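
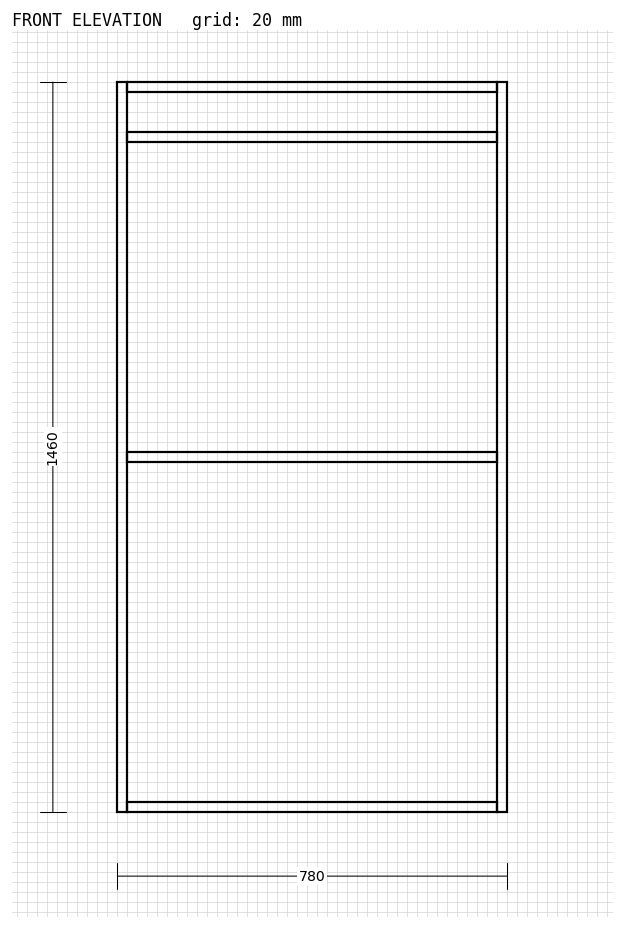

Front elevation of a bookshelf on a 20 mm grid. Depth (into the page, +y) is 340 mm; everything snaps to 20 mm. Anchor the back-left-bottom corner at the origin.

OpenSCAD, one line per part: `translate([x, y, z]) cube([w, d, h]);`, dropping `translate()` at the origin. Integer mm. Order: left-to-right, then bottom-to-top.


cube([20, 340, 1460]);
translate([20, 0, 0]) cube([740, 340, 20]);
translate([20, 0, 700]) cube([740, 340, 20]);
translate([20, 0, 1340]) cube([740, 340, 20]);
translate([20, 0, 1440]) cube([740, 340, 20]);
translate([760, 0, 0]) cube([20, 340, 1460]);


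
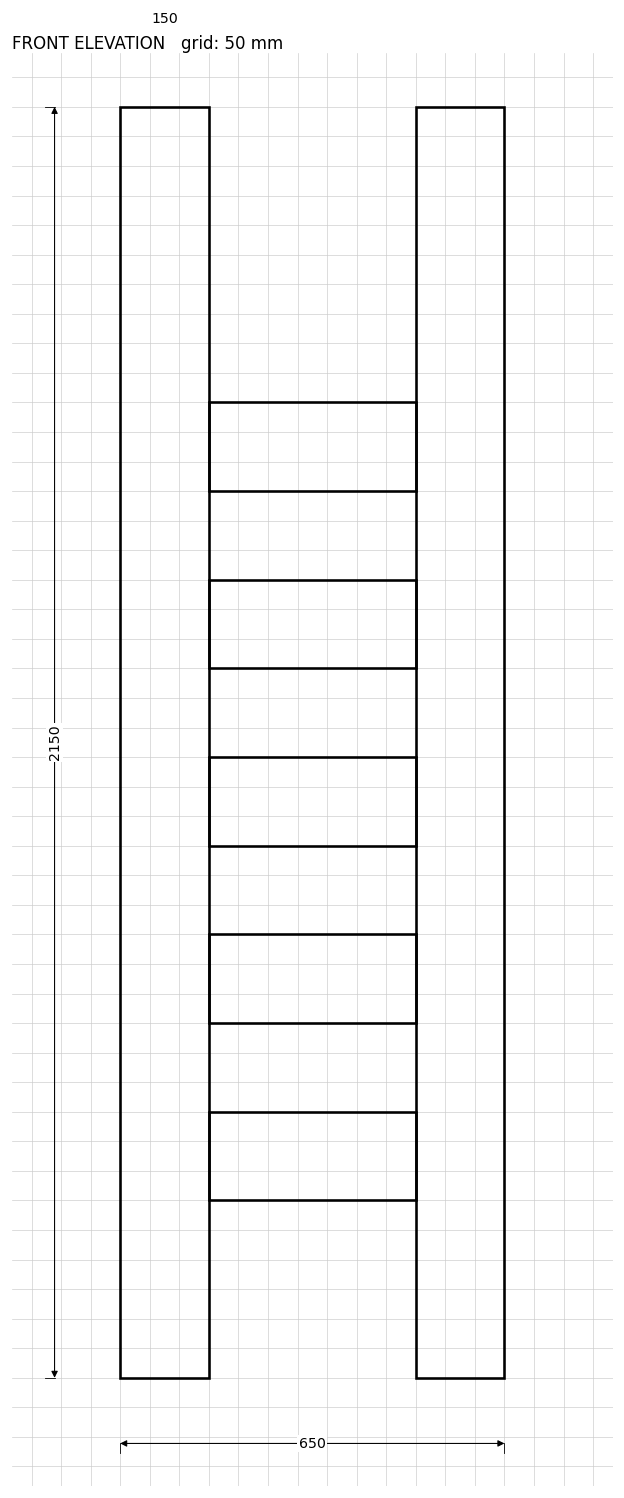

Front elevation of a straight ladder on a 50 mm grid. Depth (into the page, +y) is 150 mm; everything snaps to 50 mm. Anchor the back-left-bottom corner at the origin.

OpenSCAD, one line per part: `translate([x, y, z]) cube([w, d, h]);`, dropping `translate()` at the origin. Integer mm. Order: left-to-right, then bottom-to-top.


cube([150, 150, 2150]);
translate([150, 0, 300]) cube([350, 150, 150]);
translate([150, 0, 600]) cube([350, 150, 150]);
translate([150, 0, 900]) cube([350, 150, 150]);
translate([150, 0, 1200]) cube([350, 150, 150]);
translate([150, 0, 1500]) cube([350, 150, 150]);
translate([500, 0, 0]) cube([150, 150, 2150]);


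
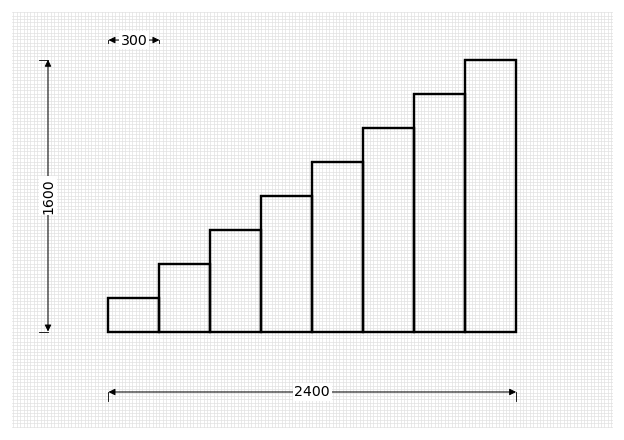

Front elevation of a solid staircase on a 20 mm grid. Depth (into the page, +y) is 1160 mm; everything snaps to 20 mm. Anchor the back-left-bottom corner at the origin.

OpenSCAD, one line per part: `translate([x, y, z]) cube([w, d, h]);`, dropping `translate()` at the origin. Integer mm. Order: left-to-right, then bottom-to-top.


cube([300, 1160, 200]);
translate([300, 0, 0]) cube([300, 1160, 400]);
translate([600, 0, 0]) cube([300, 1160, 600]);
translate([900, 0, 0]) cube([300, 1160, 800]);
translate([1200, 0, 0]) cube([300, 1160, 1000]);
translate([1500, 0, 0]) cube([300, 1160, 1200]);
translate([1800, 0, 0]) cube([300, 1160, 1400]);
translate([2100, 0, 0]) cube([300, 1160, 1600]);


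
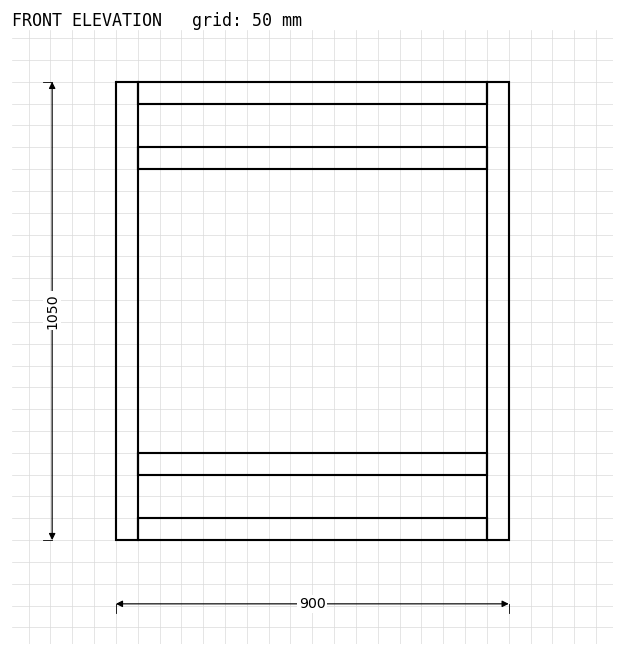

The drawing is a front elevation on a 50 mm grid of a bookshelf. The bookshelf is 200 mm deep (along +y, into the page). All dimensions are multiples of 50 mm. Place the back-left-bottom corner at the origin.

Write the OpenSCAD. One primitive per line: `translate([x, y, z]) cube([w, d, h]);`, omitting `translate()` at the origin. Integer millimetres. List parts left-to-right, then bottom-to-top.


cube([50, 200, 1050]);
translate([50, 0, 0]) cube([800, 200, 50]);
translate([50, 0, 150]) cube([800, 200, 50]);
translate([50, 0, 850]) cube([800, 200, 50]);
translate([50, 0, 1000]) cube([800, 200, 50]);
translate([850, 0, 0]) cube([50, 200, 1050]);


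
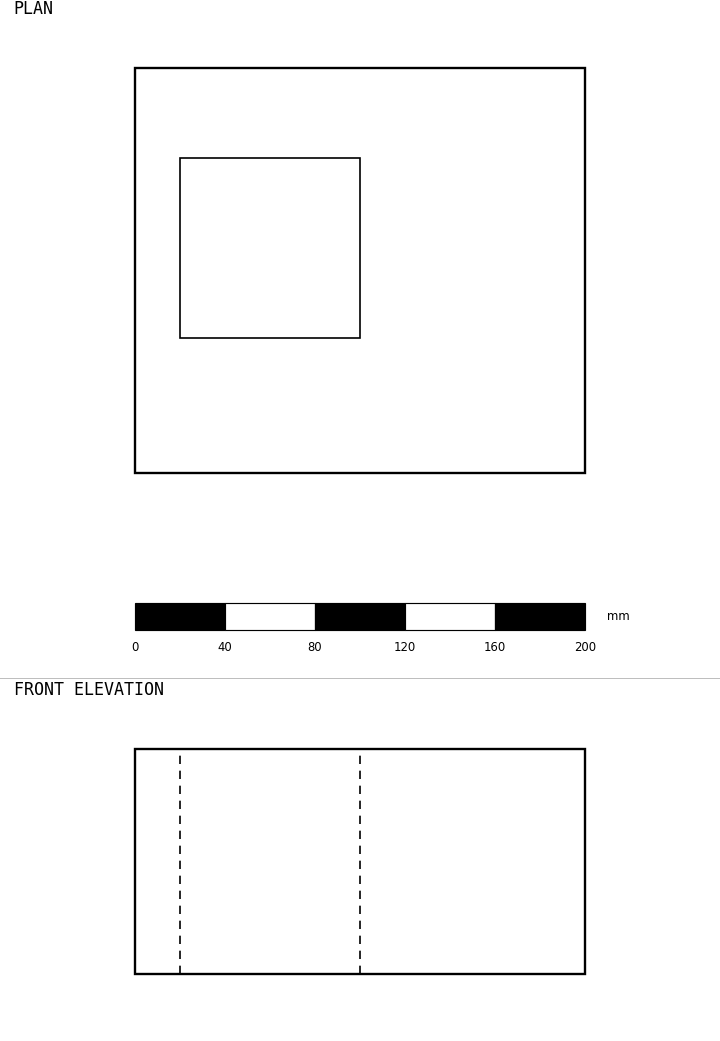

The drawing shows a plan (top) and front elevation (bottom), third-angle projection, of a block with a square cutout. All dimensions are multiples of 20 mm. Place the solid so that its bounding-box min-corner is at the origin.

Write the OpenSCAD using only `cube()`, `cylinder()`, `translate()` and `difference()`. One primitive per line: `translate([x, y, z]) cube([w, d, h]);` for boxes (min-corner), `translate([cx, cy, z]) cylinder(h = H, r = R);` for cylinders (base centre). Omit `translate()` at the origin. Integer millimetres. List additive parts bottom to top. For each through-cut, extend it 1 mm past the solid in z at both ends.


difference() {
  cube([200, 180, 100]);
  translate([20, 60, -1]) cube([80, 80, 102]);
}


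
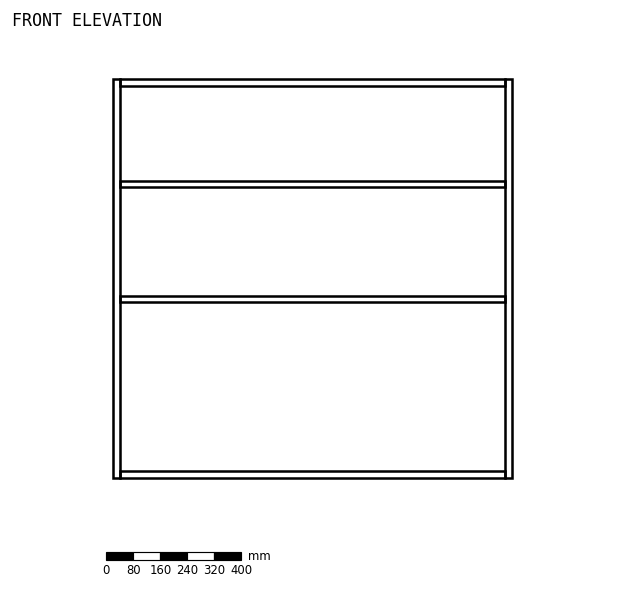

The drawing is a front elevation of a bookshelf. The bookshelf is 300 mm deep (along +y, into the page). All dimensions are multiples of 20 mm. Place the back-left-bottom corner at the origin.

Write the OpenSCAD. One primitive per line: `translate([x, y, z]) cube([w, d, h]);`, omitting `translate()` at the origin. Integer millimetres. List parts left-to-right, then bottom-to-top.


cube([20, 300, 1180]);
translate([20, 0, 0]) cube([1140, 300, 20]);
translate([20, 0, 520]) cube([1140, 300, 20]);
translate([20, 0, 860]) cube([1140, 300, 20]);
translate([20, 0, 1160]) cube([1140, 300, 20]);
translate([1160, 0, 0]) cube([20, 300, 1180]);


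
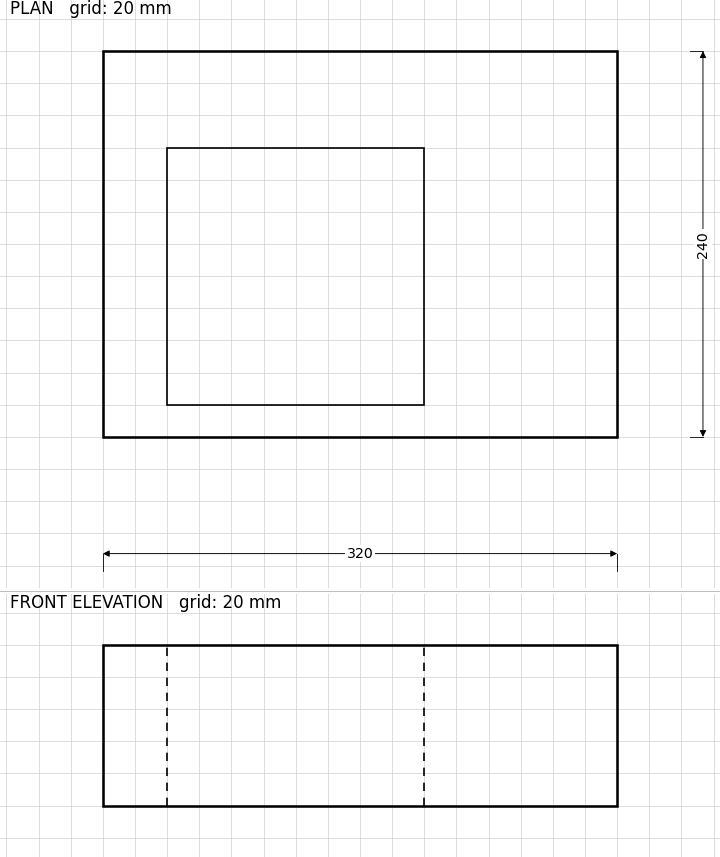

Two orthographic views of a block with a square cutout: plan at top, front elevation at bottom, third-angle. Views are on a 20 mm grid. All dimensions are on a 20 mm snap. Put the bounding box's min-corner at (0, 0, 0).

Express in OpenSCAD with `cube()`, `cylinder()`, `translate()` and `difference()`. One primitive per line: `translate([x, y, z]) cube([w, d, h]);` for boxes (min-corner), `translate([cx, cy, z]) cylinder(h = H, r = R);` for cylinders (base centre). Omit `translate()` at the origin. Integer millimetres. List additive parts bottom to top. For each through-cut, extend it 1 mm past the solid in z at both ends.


difference() {
  cube([320, 240, 100]);
  translate([40, 20, -1]) cube([160, 160, 102]);
}


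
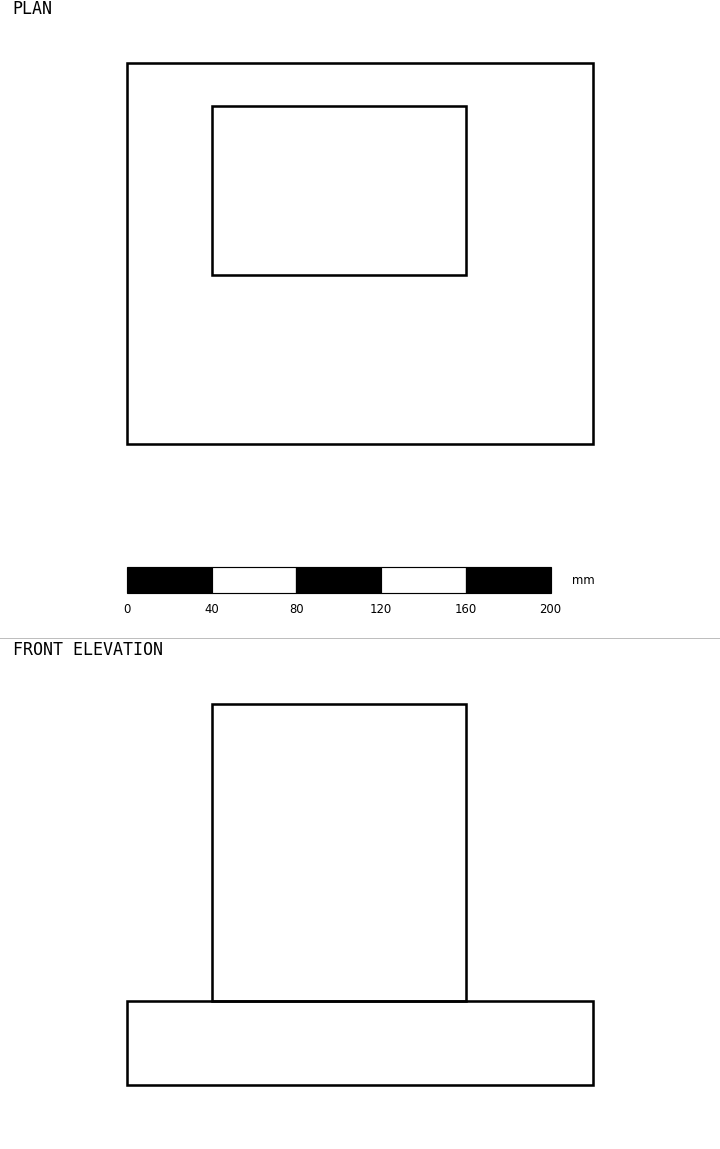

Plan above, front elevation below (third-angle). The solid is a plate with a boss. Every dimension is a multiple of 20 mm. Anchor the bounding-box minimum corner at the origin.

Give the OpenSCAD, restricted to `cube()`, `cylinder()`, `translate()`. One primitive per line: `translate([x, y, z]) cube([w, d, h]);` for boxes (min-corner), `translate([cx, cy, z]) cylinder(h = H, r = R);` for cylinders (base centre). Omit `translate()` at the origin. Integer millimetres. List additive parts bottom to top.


cube([220, 180, 40]);
translate([40, 80, 40]) cube([120, 80, 140]);


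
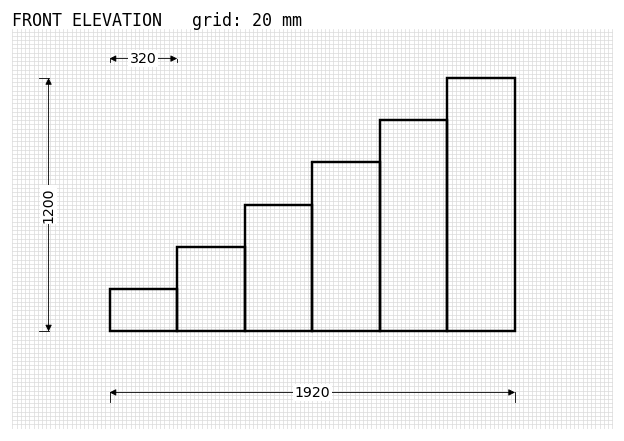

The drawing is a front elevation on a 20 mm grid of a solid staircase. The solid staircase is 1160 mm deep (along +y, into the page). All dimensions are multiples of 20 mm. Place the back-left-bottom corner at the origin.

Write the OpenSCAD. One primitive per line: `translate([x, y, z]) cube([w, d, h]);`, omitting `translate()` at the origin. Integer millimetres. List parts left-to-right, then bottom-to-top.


cube([320, 1160, 200]);
translate([320, 0, 0]) cube([320, 1160, 400]);
translate([640, 0, 0]) cube([320, 1160, 600]);
translate([960, 0, 0]) cube([320, 1160, 800]);
translate([1280, 0, 0]) cube([320, 1160, 1000]);
translate([1600, 0, 0]) cube([320, 1160, 1200]);


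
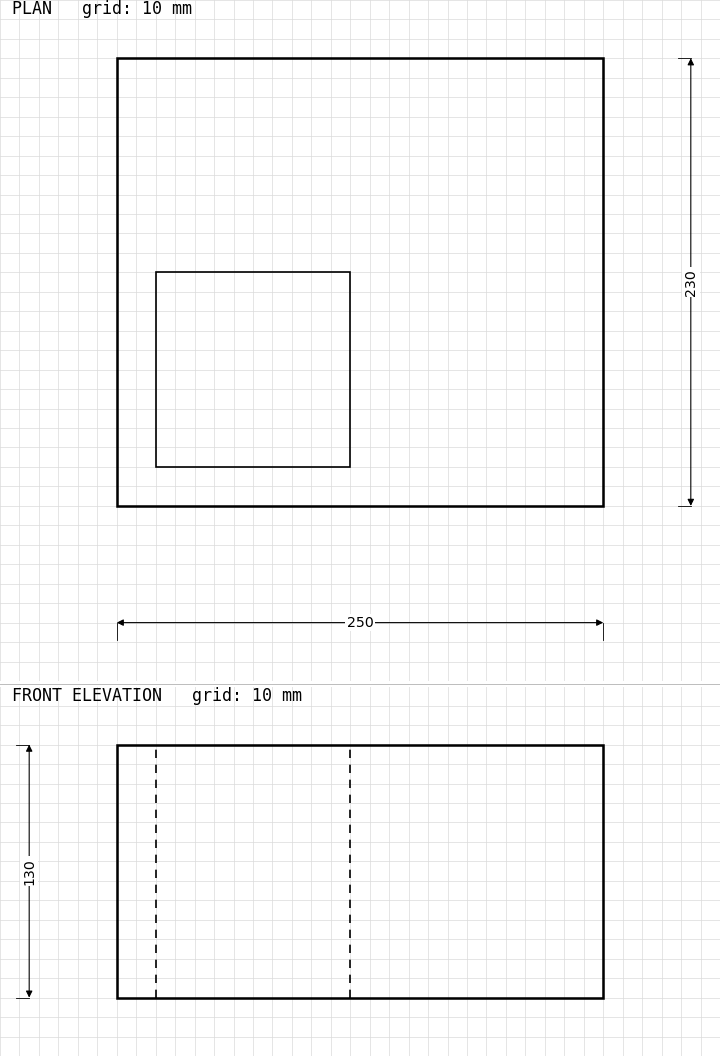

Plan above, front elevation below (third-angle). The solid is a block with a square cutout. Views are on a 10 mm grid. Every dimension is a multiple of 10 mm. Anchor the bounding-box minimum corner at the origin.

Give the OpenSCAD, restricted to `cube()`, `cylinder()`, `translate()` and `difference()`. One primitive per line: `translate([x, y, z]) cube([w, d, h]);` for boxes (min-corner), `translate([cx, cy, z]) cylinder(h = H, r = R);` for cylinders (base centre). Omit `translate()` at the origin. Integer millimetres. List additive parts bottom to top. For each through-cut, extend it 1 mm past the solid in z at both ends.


difference() {
  cube([250, 230, 130]);
  translate([20, 20, -1]) cube([100, 100, 132]);
}


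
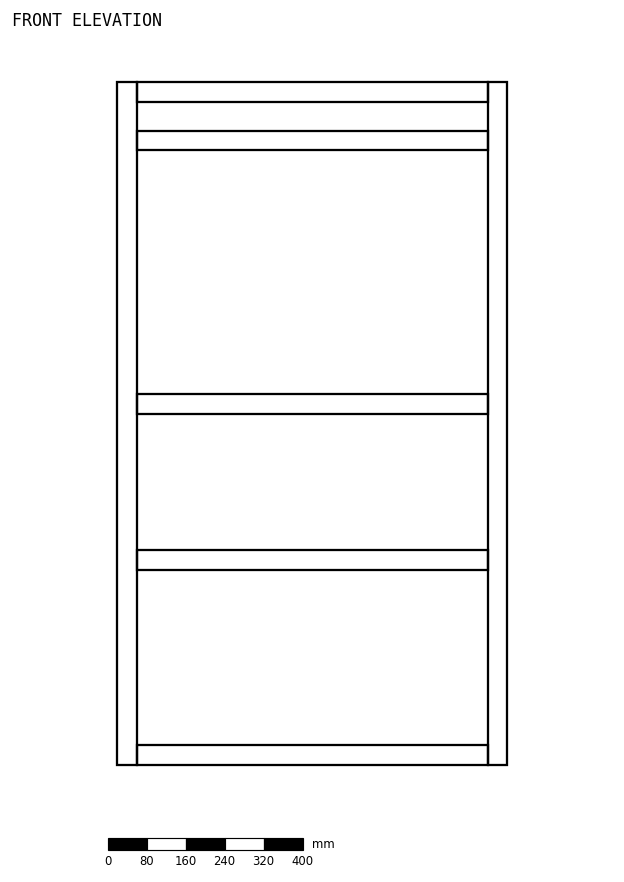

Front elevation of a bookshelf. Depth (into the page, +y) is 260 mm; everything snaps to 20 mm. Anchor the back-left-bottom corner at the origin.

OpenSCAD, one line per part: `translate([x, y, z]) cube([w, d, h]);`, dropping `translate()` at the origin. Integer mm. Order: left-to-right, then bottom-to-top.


cube([40, 260, 1400]);
translate([40, 0, 0]) cube([720, 260, 40]);
translate([40, 0, 400]) cube([720, 260, 40]);
translate([40, 0, 720]) cube([720, 260, 40]);
translate([40, 0, 1260]) cube([720, 260, 40]);
translate([40, 0, 1360]) cube([720, 260, 40]);
translate([760, 0, 0]) cube([40, 260, 1400]);


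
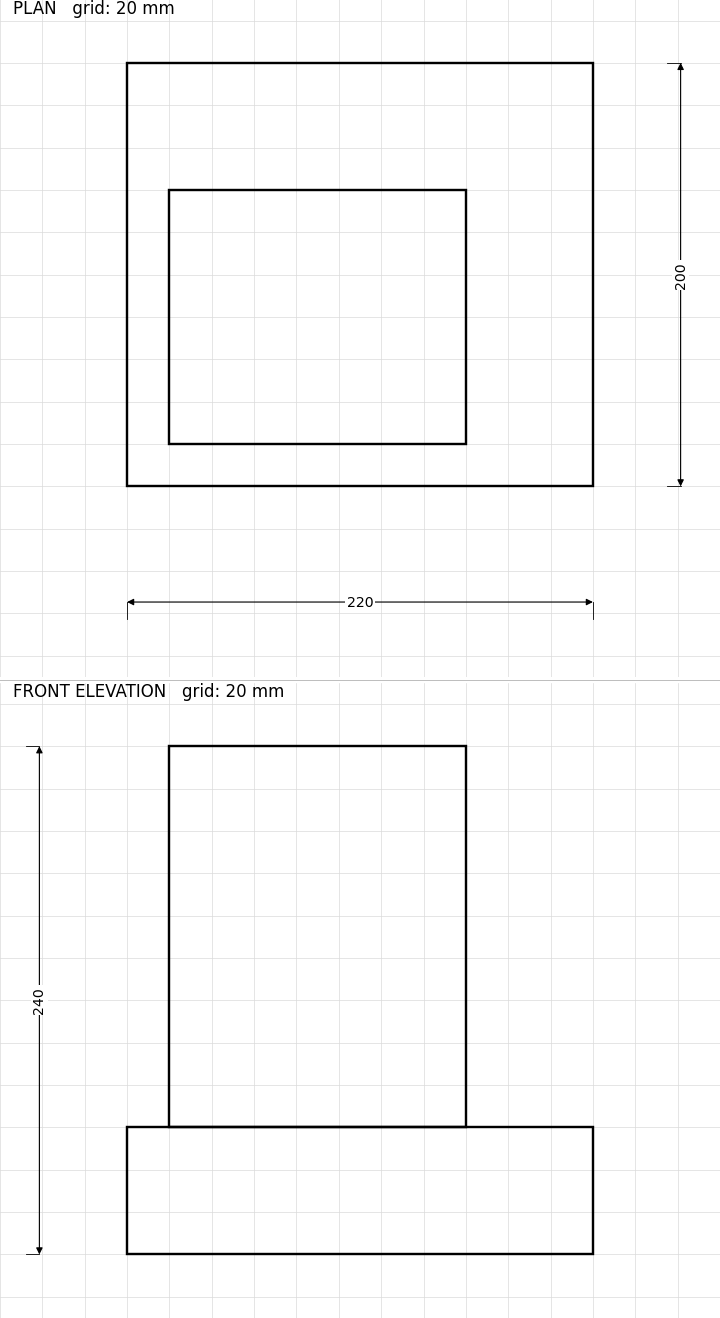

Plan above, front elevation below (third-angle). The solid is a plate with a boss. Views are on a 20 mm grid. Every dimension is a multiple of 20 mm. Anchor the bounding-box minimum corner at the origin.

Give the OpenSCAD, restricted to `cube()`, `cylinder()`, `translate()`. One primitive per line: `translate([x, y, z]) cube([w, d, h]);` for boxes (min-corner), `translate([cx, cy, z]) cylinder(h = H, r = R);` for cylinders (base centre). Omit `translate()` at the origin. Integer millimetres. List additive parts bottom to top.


cube([220, 200, 60]);
translate([20, 20, 60]) cube([140, 120, 180]);


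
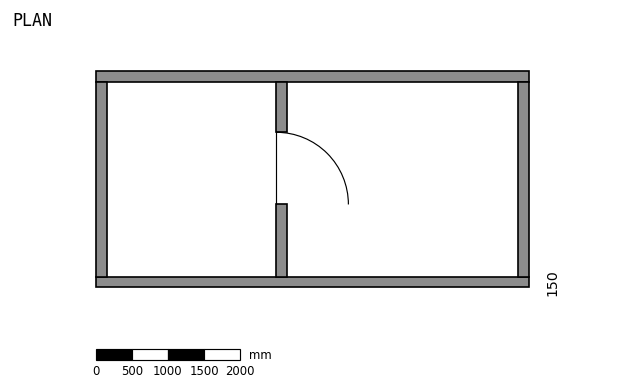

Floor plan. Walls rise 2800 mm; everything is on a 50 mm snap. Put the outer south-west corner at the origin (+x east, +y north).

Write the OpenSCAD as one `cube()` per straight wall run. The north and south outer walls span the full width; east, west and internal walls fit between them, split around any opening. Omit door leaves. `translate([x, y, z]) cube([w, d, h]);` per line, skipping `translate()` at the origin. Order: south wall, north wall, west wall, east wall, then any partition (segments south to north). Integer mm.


cube([6000, 150, 2800]);
translate([0, 2850, 0]) cube([6000, 150, 2800]);
translate([0, 150, 0]) cube([150, 2700, 2800]);
translate([5850, 150, 0]) cube([150, 2700, 2800]);
translate([2500, 150, 0]) cube([150, 1000, 2800]);
translate([2500, 2150, 0]) cube([150, 700, 2800]);


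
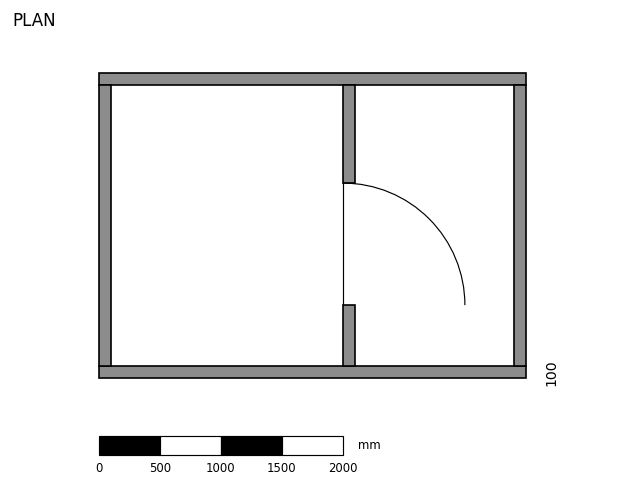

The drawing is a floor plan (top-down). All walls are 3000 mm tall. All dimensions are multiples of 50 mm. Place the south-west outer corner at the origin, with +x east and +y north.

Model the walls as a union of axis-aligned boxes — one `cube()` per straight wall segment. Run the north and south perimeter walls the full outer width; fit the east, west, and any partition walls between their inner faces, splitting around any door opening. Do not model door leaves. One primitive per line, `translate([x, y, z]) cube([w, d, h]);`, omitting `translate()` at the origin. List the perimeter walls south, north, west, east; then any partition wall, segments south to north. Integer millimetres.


cube([3500, 100, 3000]);
translate([0, 2400, 0]) cube([3500, 100, 3000]);
translate([0, 100, 0]) cube([100, 2300, 3000]);
translate([3400, 100, 0]) cube([100, 2300, 3000]);
translate([2000, 100, 0]) cube([100, 500, 3000]);
translate([2000, 1600, 0]) cube([100, 800, 3000]);


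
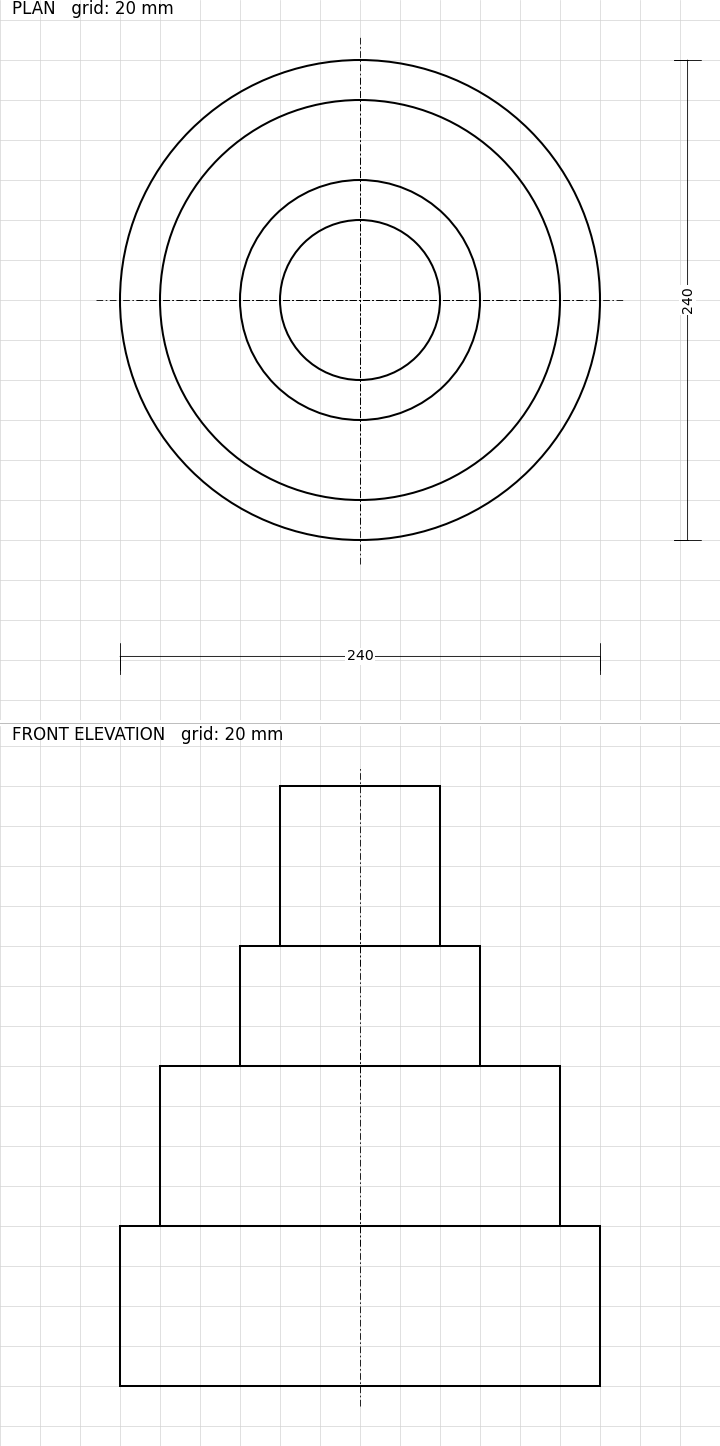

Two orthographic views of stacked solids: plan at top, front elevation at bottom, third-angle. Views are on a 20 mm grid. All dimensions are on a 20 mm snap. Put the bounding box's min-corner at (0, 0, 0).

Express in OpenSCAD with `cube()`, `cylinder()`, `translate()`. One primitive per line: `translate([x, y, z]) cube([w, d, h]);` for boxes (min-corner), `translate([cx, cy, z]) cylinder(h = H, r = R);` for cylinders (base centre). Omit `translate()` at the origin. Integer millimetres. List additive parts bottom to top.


translate([120, 120, 0]) cylinder(h = 80, r = 120);
translate([120, 120, 80]) cylinder(h = 80, r = 100);
translate([120, 120, 160]) cylinder(h = 60, r = 60);
translate([120, 120, 220]) cylinder(h = 80, r = 40);


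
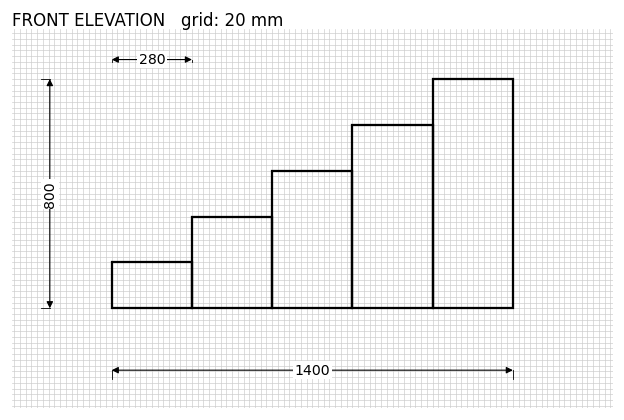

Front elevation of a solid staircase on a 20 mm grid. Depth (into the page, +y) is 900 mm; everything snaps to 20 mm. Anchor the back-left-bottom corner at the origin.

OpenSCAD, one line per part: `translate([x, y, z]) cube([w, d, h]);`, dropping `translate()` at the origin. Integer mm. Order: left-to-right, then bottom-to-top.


cube([280, 900, 160]);
translate([280, 0, 0]) cube([280, 900, 320]);
translate([560, 0, 0]) cube([280, 900, 480]);
translate([840, 0, 0]) cube([280, 900, 640]);
translate([1120, 0, 0]) cube([280, 900, 800]);


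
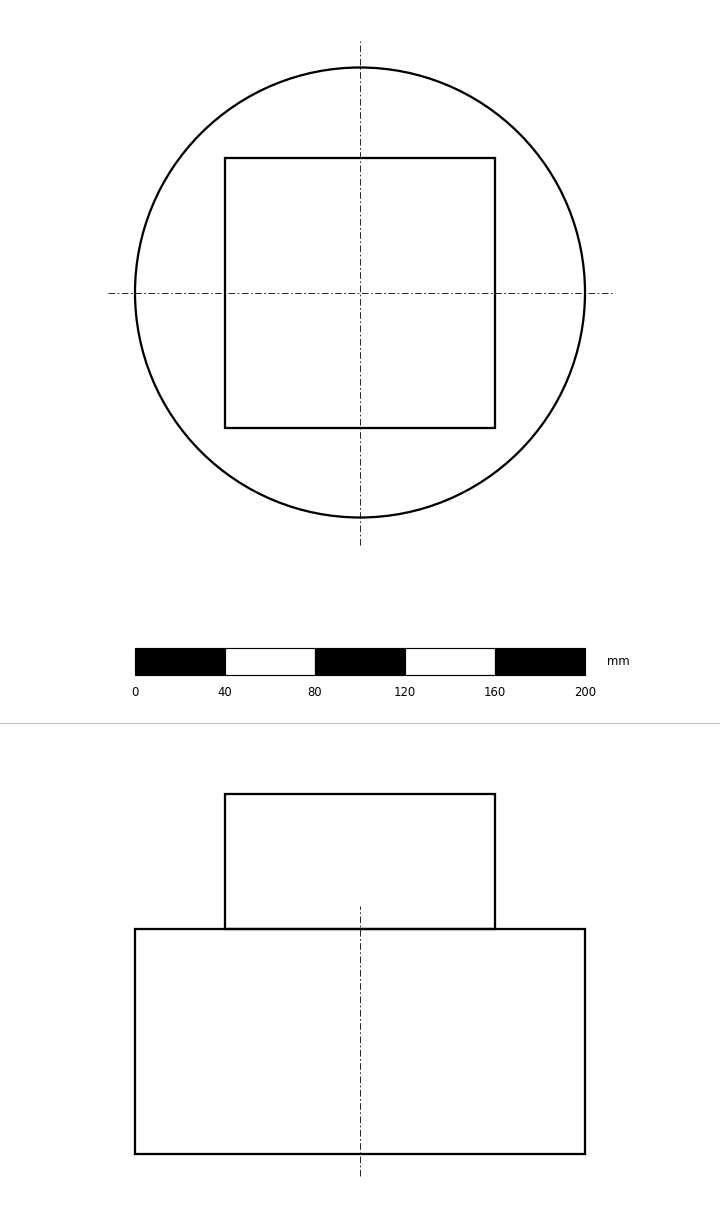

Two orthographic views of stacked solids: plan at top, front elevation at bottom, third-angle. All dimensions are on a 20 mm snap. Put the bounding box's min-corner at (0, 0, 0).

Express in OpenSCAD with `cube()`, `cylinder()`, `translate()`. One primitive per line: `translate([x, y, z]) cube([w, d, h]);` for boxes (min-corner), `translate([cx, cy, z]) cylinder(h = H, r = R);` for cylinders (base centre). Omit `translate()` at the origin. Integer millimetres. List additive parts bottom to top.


translate([100, 100, 0]) cylinder(h = 100, r = 100);
translate([40, 40, 100]) cube([120, 120, 60]);


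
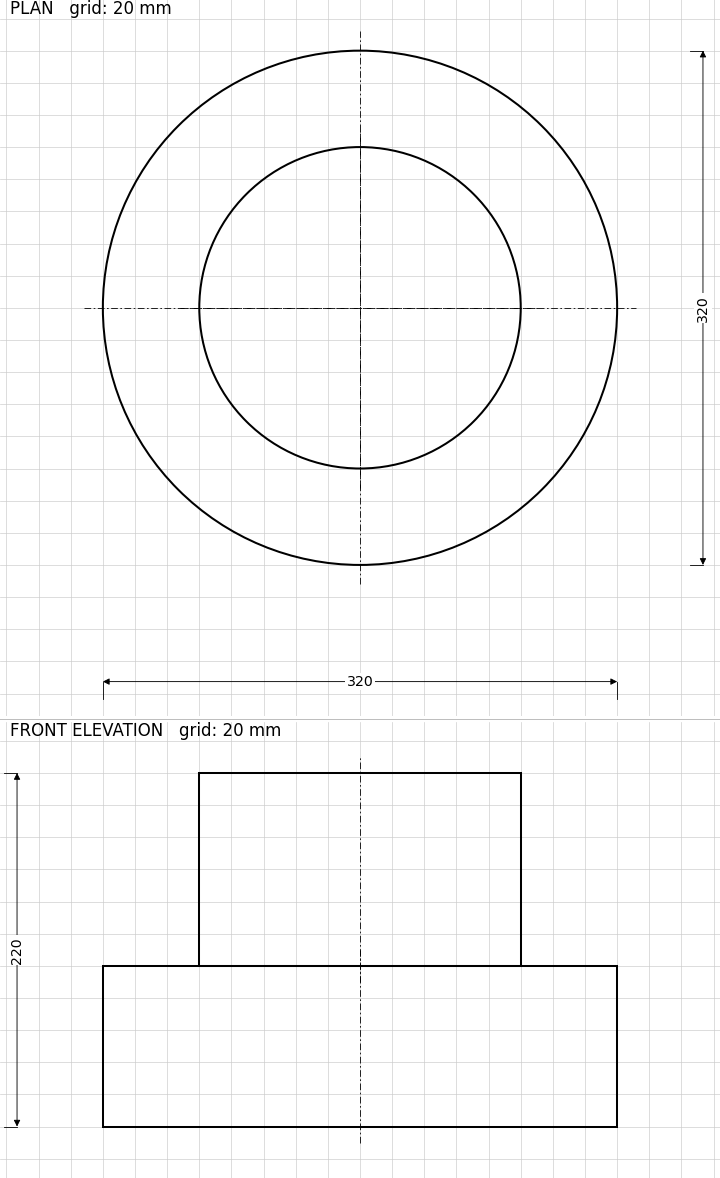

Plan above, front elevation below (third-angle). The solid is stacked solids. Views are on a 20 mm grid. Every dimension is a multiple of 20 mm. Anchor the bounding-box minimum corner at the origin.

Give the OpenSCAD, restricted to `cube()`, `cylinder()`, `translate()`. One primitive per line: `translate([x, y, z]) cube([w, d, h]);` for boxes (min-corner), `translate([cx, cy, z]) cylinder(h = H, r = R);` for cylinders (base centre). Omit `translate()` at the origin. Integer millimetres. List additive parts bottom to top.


translate([160, 160, 0]) cylinder(h = 100, r = 160);
translate([160, 160, 100]) cylinder(h = 120, r = 100);


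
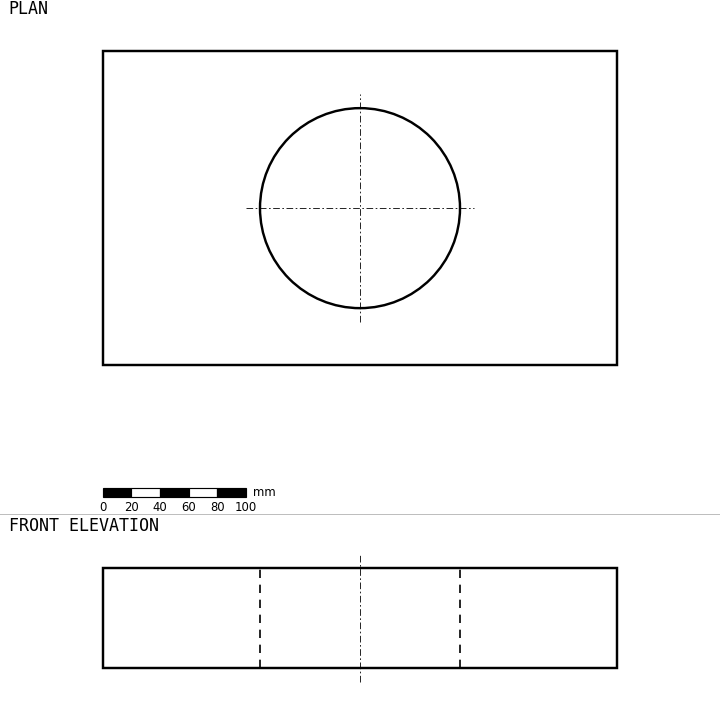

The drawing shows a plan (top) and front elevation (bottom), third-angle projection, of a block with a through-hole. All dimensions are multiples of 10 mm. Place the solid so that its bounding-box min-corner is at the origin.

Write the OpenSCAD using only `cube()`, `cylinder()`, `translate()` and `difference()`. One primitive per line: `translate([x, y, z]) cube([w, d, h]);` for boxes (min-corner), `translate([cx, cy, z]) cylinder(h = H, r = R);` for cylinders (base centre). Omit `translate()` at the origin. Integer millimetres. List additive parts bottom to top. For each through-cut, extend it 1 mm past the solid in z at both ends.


difference() {
  cube([360, 220, 70]);
  translate([180, 110, -1]) cylinder(h = 72, r = 70);
}


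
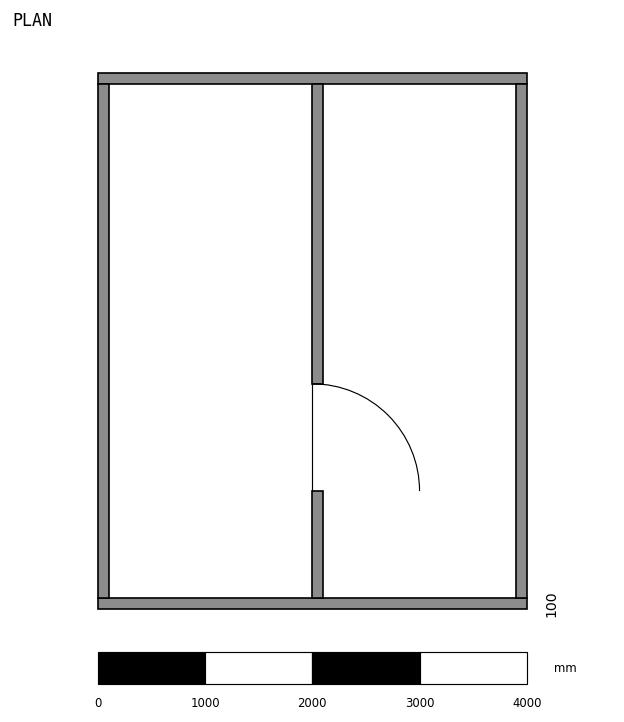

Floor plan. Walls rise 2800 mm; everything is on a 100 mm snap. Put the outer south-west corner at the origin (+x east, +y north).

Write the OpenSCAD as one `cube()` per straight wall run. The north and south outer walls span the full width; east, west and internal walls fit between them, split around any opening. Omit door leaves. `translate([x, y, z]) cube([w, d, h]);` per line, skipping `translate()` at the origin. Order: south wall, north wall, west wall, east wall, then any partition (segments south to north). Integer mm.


cube([4000, 100, 2800]);
translate([0, 4900, 0]) cube([4000, 100, 2800]);
translate([0, 100, 0]) cube([100, 4800, 2800]);
translate([3900, 100, 0]) cube([100, 4800, 2800]);
translate([2000, 100, 0]) cube([100, 1000, 2800]);
translate([2000, 2100, 0]) cube([100, 2800, 2800]);


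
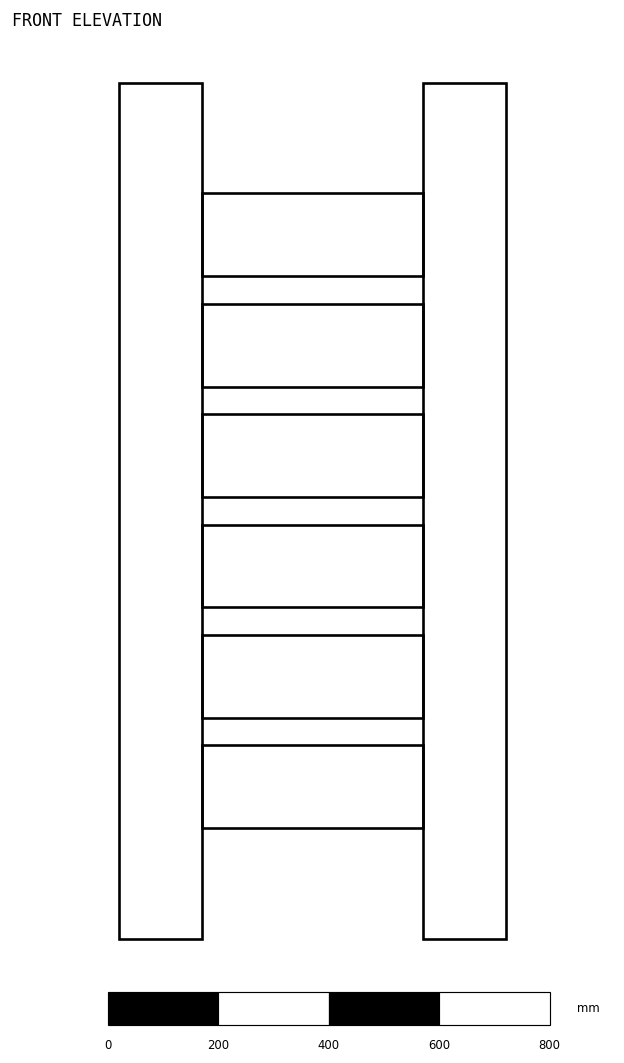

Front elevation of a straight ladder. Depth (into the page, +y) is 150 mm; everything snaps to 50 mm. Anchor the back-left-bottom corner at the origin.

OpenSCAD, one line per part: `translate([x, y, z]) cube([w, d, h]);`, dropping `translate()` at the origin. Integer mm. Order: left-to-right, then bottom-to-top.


cube([150, 150, 1550]);
translate([150, 0, 200]) cube([400, 150, 150]);
translate([150, 0, 400]) cube([400, 150, 150]);
translate([150, 0, 600]) cube([400, 150, 150]);
translate([150, 0, 800]) cube([400, 150, 150]);
translate([150, 0, 1000]) cube([400, 150, 150]);
translate([150, 0, 1200]) cube([400, 150, 150]);
translate([550, 0, 0]) cube([150, 150, 1550]);


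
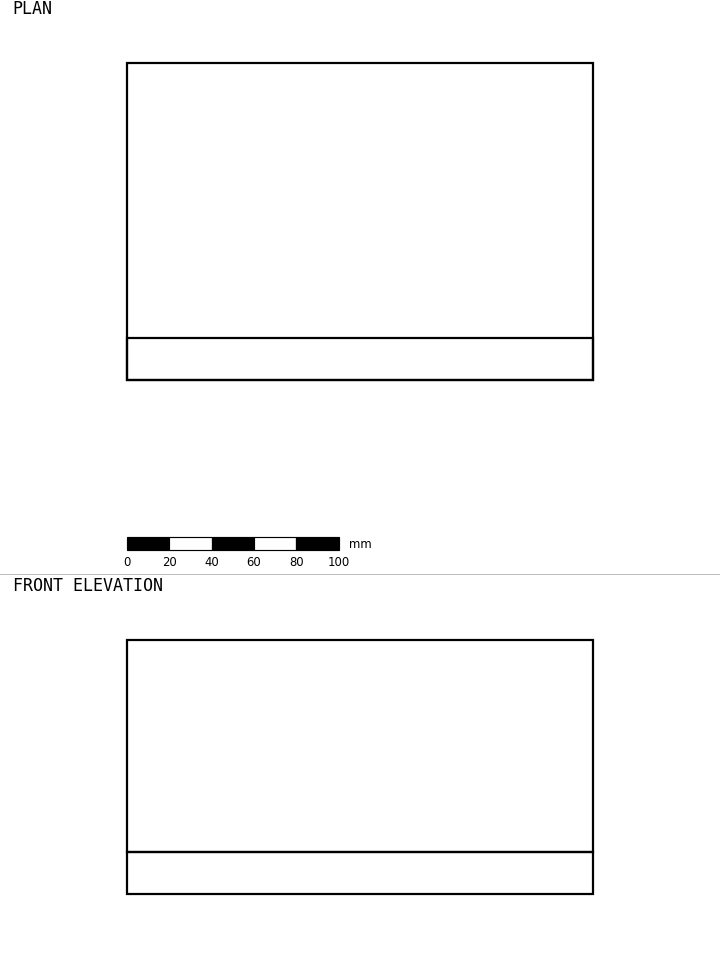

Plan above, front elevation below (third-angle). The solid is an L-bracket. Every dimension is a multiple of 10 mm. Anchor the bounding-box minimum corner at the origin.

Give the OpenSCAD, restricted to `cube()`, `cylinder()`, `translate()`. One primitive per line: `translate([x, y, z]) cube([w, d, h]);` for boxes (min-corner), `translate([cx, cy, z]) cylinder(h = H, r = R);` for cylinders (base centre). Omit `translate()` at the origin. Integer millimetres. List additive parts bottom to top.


cube([220, 150, 20]);
translate([0, 0, 20]) cube([220, 20, 100]);


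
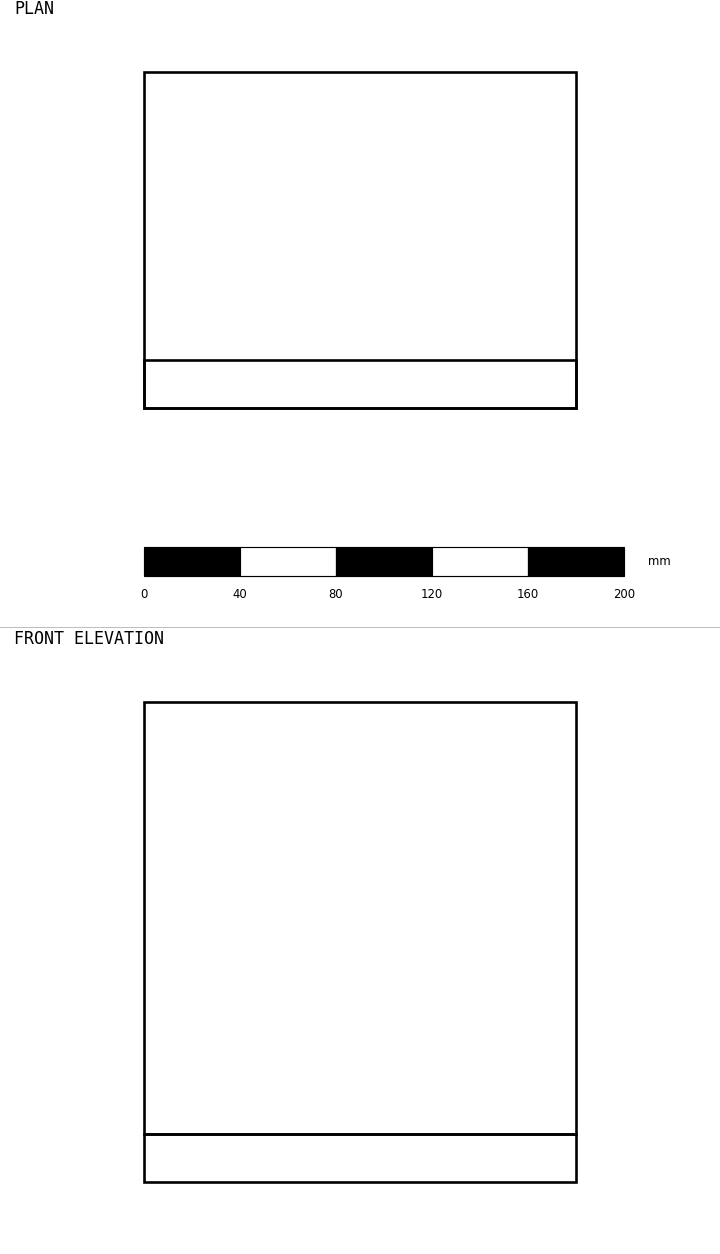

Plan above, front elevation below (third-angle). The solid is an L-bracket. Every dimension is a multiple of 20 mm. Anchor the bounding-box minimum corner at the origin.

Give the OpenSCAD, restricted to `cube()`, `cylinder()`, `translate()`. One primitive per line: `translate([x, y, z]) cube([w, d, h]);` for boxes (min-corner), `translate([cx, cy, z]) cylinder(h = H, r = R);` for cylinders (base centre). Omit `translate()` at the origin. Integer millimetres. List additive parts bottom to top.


cube([180, 140, 20]);
translate([0, 0, 20]) cube([180, 20, 180]);


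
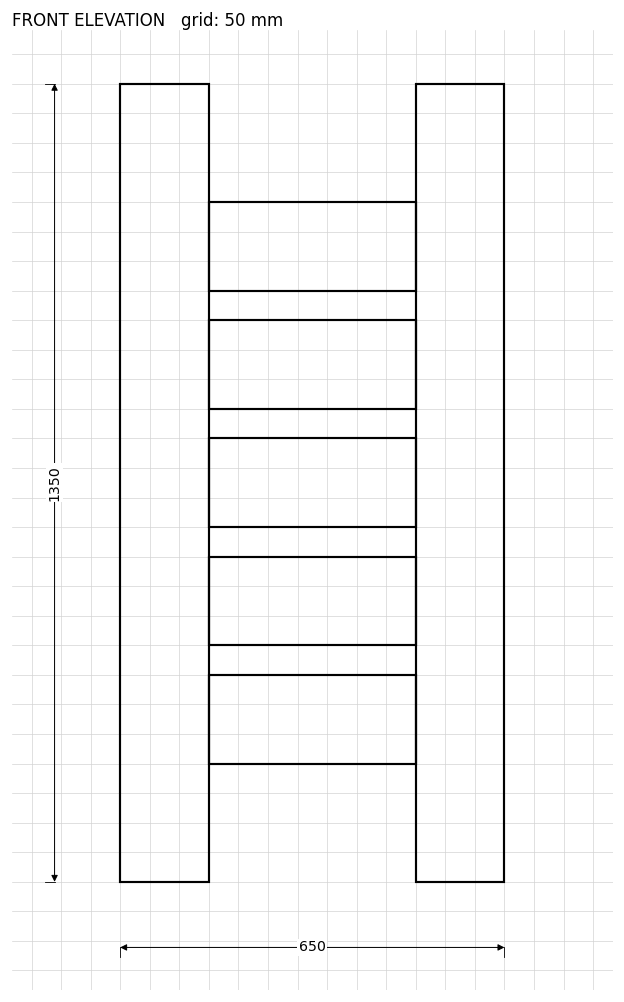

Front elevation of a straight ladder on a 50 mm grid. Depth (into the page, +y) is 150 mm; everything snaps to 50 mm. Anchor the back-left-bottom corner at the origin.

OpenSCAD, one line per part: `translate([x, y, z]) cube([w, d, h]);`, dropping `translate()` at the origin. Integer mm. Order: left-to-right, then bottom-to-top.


cube([150, 150, 1350]);
translate([150, 0, 200]) cube([350, 150, 150]);
translate([150, 0, 400]) cube([350, 150, 150]);
translate([150, 0, 600]) cube([350, 150, 150]);
translate([150, 0, 800]) cube([350, 150, 150]);
translate([150, 0, 1000]) cube([350, 150, 150]);
translate([500, 0, 0]) cube([150, 150, 1350]);


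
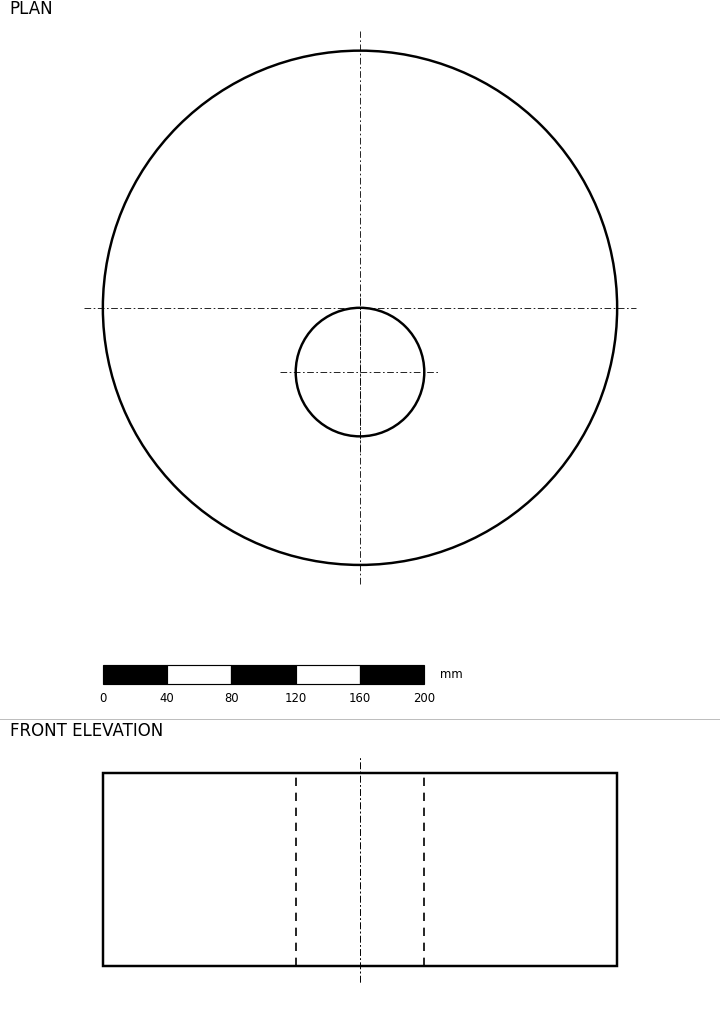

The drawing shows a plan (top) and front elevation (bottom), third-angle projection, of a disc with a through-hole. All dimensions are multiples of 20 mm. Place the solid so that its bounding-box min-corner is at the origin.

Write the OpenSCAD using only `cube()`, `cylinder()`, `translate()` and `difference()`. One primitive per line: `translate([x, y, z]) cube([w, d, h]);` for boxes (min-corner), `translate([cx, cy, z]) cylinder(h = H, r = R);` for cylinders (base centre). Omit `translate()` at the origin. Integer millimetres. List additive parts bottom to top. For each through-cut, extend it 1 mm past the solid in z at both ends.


difference() {
  translate([160, 160, 0]) cylinder(h = 120, r = 160);
  translate([160, 120, -1]) cylinder(h = 122, r = 40);
}


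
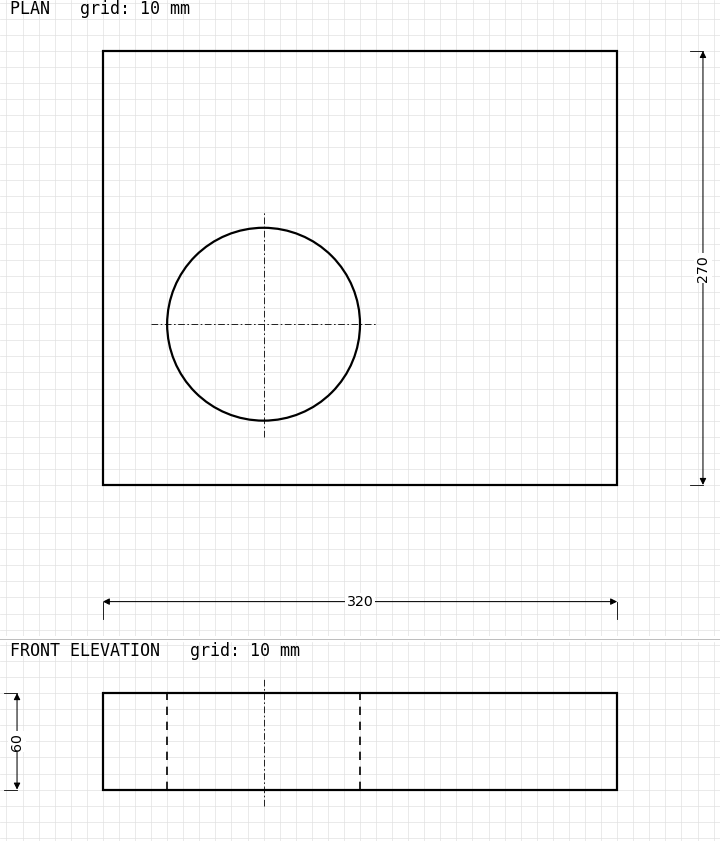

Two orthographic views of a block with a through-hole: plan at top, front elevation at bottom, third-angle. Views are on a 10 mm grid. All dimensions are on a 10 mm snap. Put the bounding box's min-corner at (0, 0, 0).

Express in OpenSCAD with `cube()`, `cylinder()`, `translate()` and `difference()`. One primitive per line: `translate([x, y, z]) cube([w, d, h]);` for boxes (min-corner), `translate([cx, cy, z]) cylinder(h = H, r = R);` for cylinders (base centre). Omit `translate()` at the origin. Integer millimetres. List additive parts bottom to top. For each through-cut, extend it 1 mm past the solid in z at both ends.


difference() {
  cube([320, 270, 60]);
  translate([100, 100, -1]) cylinder(h = 62, r = 60);
}


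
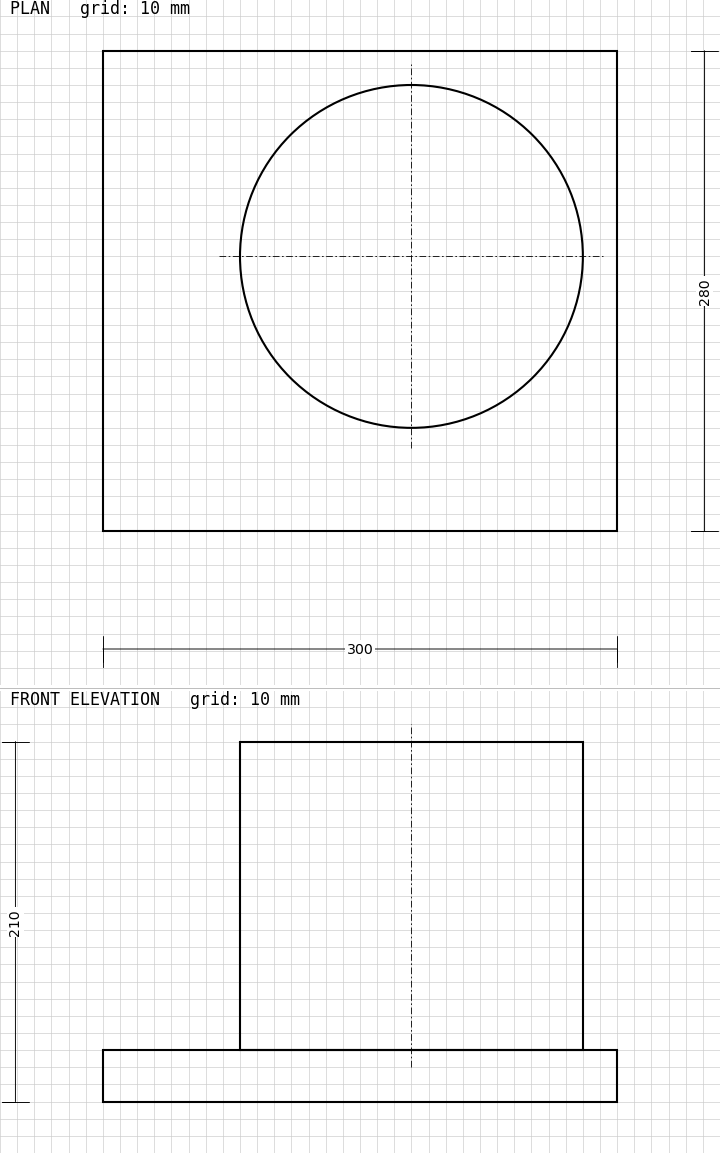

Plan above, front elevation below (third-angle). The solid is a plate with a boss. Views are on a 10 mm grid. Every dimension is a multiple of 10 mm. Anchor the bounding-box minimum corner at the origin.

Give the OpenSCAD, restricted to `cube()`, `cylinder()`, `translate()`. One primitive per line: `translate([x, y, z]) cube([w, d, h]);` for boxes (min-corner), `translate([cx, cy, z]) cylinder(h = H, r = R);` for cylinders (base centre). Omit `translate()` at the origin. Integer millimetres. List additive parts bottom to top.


cube([300, 280, 30]);
translate([180, 160, 30]) cylinder(h = 180, r = 100);


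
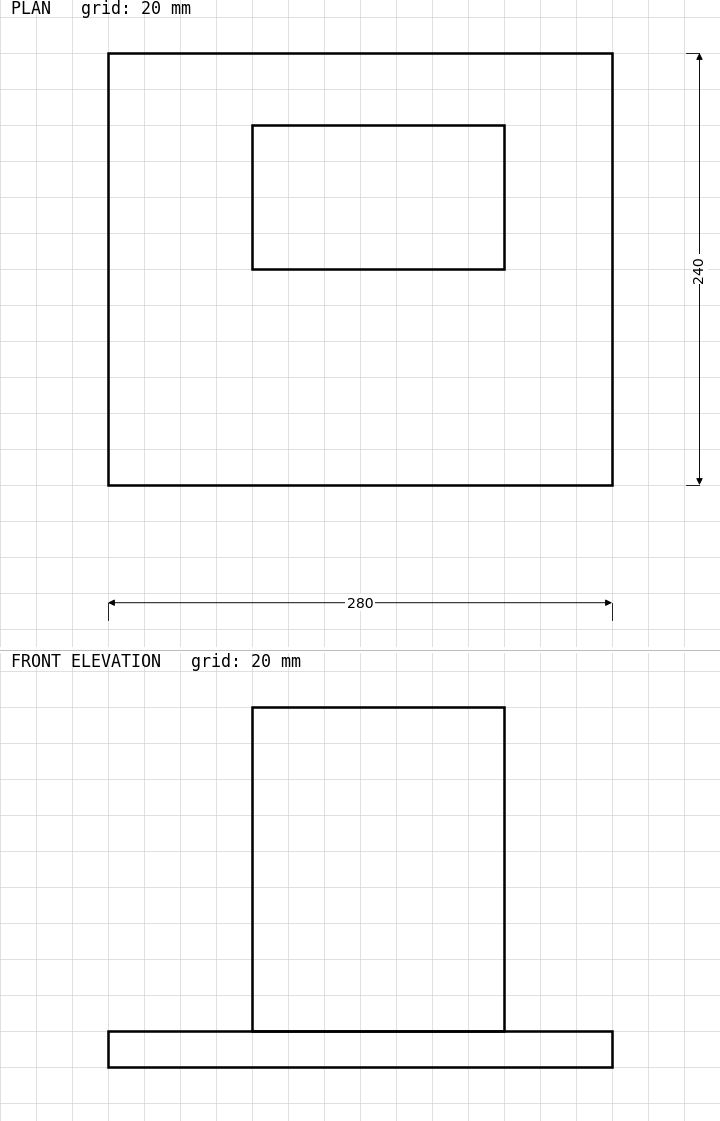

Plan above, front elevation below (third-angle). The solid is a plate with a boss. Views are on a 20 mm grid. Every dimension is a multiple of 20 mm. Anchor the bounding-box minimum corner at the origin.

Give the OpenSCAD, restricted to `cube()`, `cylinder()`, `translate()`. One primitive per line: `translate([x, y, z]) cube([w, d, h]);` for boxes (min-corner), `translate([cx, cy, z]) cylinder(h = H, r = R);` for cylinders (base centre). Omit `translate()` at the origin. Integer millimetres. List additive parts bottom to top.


cube([280, 240, 20]);
translate([80, 120, 20]) cube([140, 80, 180]);


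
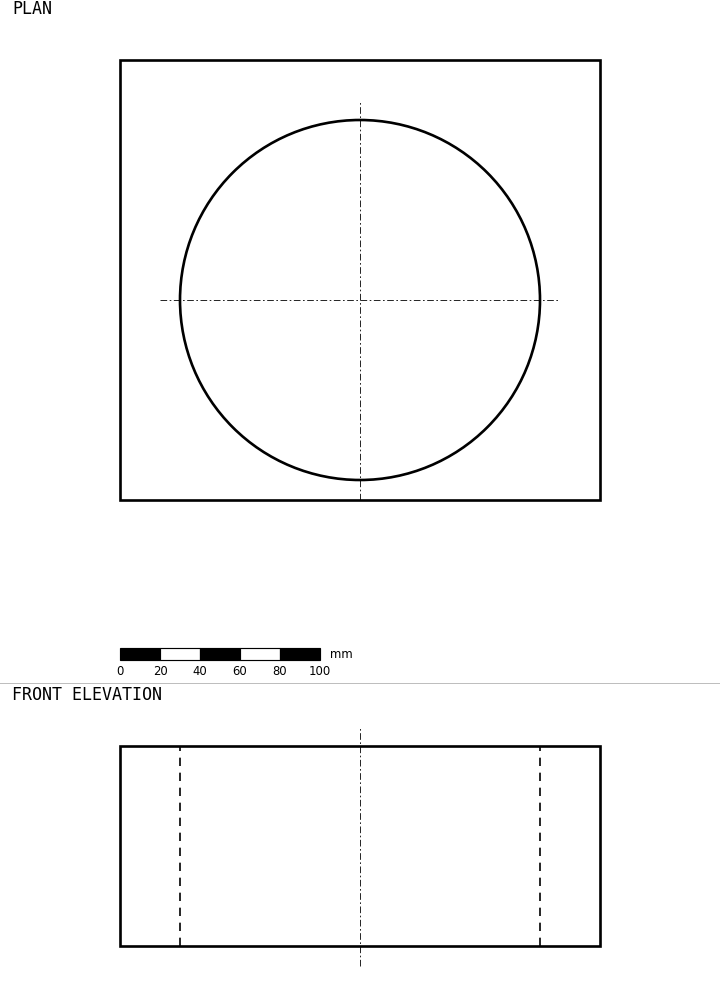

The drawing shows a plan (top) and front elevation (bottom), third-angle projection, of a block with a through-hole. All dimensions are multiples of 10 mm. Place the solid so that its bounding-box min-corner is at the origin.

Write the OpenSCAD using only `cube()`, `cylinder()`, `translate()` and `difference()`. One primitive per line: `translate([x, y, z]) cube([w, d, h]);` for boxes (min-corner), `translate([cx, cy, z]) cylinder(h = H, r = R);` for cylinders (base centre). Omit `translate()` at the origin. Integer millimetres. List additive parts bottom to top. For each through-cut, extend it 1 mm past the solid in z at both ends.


difference() {
  cube([240, 220, 100]);
  translate([120, 100, -1]) cylinder(h = 102, r = 90);
}


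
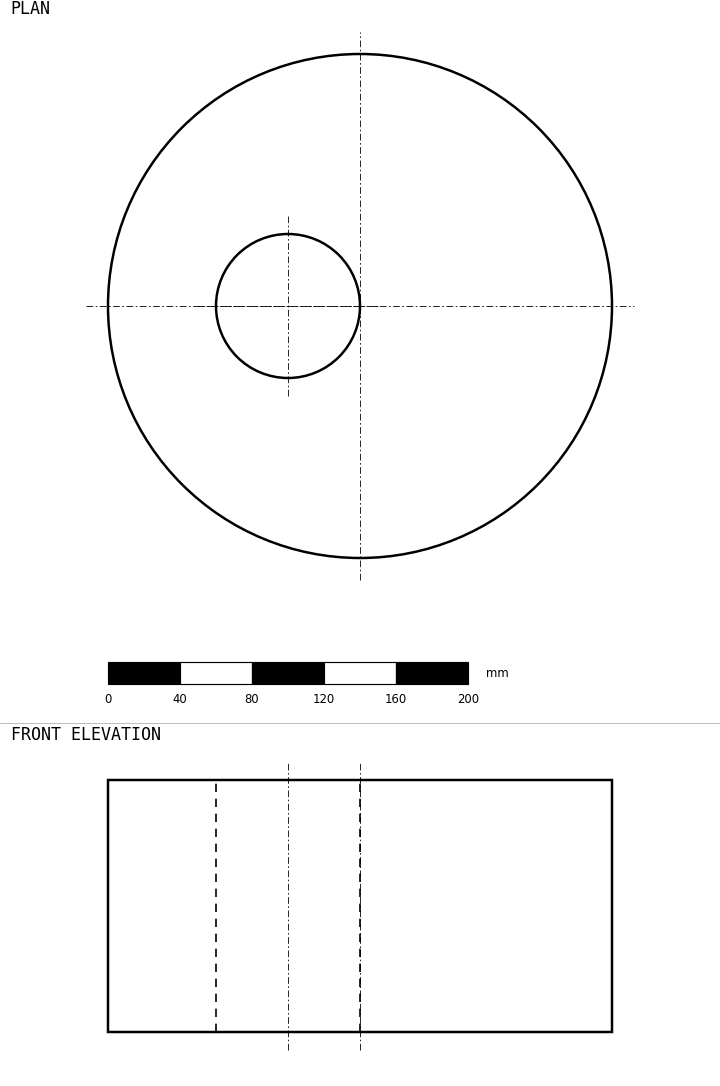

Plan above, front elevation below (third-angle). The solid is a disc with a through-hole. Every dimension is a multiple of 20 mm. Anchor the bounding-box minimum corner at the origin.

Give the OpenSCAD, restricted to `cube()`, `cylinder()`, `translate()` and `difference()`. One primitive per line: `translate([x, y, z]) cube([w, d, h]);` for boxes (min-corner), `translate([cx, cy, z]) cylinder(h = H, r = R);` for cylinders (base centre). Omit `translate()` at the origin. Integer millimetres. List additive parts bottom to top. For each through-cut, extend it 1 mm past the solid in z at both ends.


difference() {
  translate([140, 140, 0]) cylinder(h = 140, r = 140);
  translate([100, 140, -1]) cylinder(h = 142, r = 40);
}


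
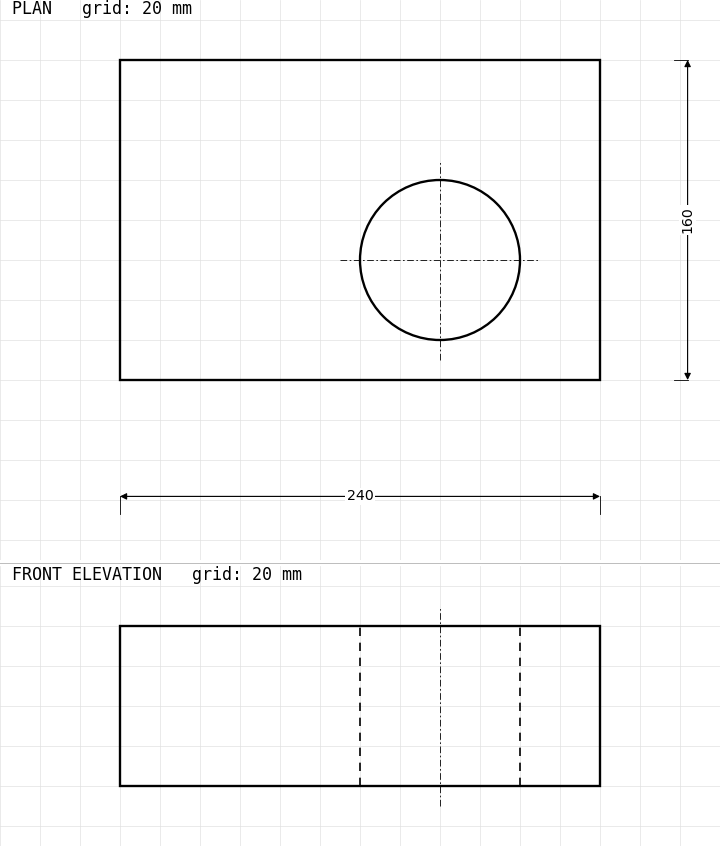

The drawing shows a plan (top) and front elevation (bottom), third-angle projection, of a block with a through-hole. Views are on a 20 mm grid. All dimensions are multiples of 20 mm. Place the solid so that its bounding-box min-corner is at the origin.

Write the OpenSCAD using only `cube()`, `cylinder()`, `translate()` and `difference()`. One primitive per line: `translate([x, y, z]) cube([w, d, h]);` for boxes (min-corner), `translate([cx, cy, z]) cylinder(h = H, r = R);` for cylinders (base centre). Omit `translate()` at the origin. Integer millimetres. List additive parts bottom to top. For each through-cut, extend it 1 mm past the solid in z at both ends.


difference() {
  cube([240, 160, 80]);
  translate([160, 60, -1]) cylinder(h = 82, r = 40);
}


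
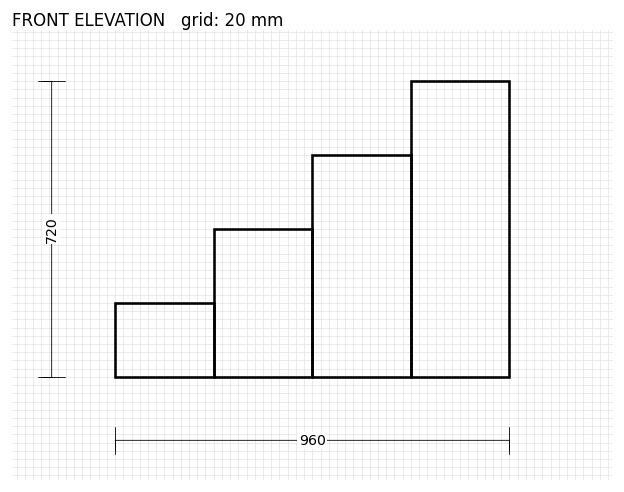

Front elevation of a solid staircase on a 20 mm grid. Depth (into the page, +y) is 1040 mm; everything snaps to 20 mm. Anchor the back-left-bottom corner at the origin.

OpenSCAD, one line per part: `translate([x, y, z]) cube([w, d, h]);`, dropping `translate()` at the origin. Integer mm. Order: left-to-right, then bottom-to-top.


cube([240, 1040, 180]);
translate([240, 0, 0]) cube([240, 1040, 360]);
translate([480, 0, 0]) cube([240, 1040, 540]);
translate([720, 0, 0]) cube([240, 1040, 720]);


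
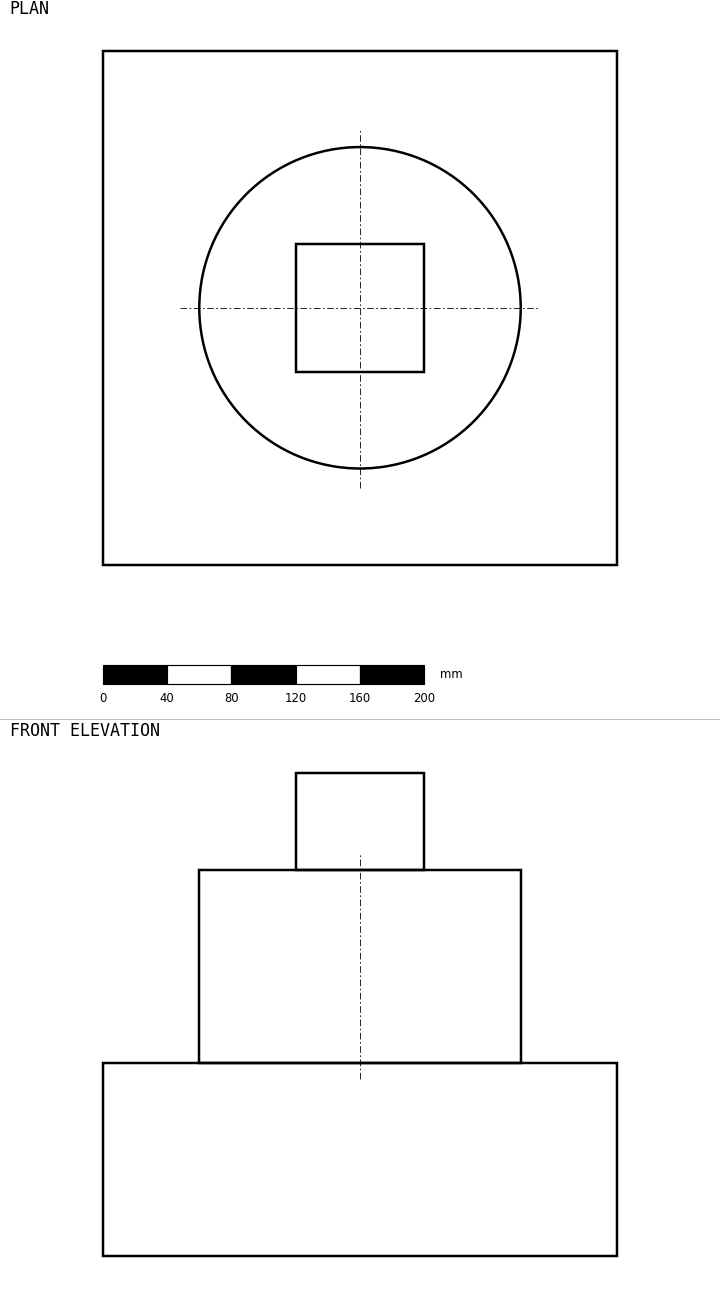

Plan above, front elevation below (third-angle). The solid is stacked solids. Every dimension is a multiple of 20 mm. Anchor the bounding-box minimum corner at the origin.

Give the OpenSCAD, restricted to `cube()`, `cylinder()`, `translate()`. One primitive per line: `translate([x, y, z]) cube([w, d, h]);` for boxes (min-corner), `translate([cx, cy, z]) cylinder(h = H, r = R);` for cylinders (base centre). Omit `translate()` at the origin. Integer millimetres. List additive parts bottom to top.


cube([320, 320, 120]);
translate([160, 160, 120]) cylinder(h = 120, r = 100);
translate([120, 120, 240]) cube([80, 80, 60]);


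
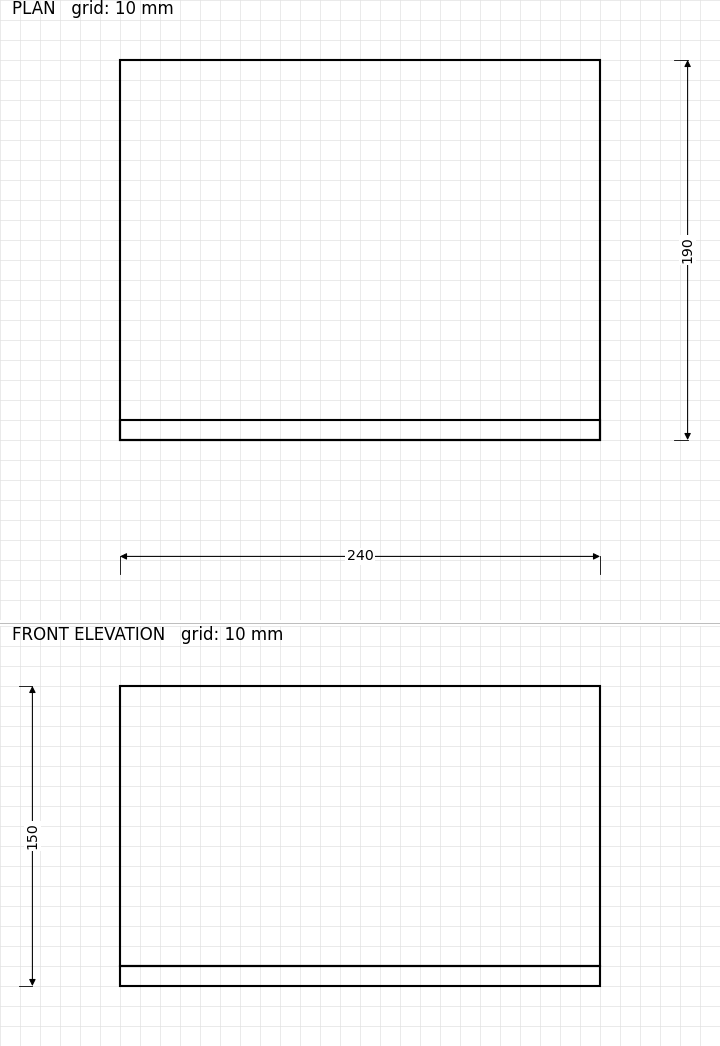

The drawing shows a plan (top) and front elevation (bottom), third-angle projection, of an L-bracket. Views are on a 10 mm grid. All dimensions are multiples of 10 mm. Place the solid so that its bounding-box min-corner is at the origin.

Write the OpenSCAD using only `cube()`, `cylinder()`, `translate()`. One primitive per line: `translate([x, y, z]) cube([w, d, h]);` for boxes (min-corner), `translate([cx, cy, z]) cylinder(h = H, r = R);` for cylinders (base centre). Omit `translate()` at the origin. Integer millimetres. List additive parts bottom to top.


cube([240, 190, 10]);
translate([0, 0, 10]) cube([240, 10, 140]);


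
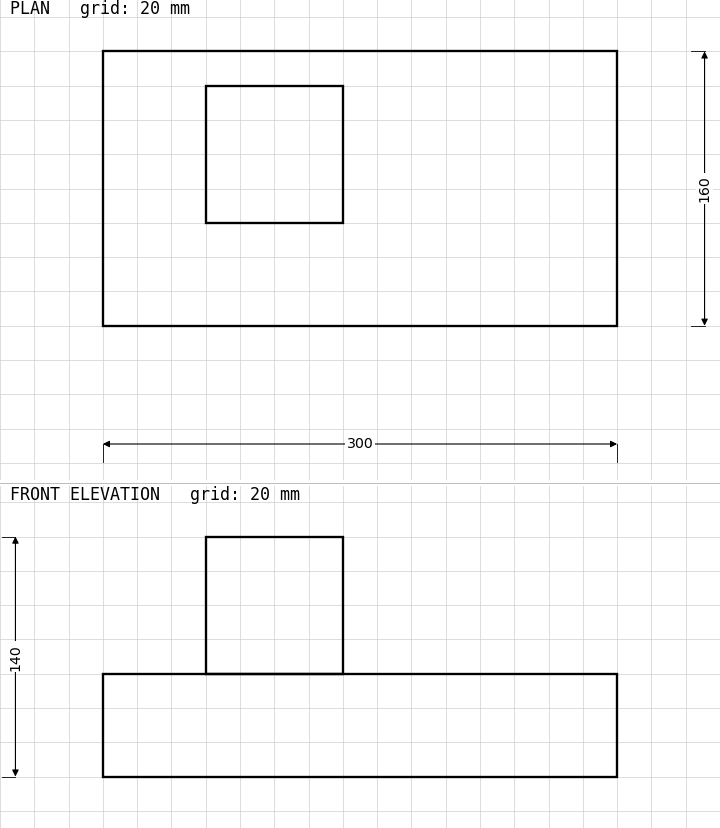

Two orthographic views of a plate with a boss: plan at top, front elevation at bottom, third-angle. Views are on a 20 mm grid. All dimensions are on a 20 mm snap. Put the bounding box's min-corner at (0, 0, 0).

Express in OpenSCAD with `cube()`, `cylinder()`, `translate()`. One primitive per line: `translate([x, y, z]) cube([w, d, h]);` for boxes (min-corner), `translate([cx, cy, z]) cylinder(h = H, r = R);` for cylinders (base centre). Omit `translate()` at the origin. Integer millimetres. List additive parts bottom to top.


cube([300, 160, 60]);
translate([60, 60, 60]) cube([80, 80, 80]);
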